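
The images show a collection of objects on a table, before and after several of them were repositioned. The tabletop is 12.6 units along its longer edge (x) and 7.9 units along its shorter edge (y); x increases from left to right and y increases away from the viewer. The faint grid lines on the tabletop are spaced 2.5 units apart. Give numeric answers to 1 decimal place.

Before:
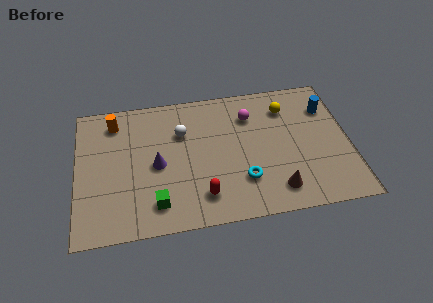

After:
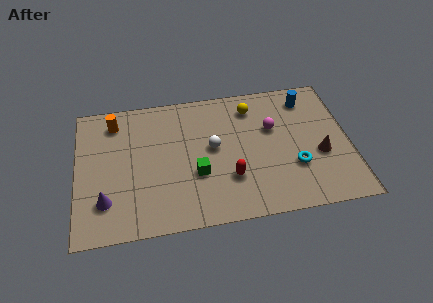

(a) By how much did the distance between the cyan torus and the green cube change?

+0.4

Before: roughly 4.1 units apart; after: 4.5. That's 0.4 units further apart.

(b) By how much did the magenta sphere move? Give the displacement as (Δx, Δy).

(1.0, -0.9)

The magenta sphere started near (8.1, 5.9) and ended near (9.1, 5.0).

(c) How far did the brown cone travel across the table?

2.7

The brown cone was near (9.1, 1.4) before and (11.2, 3.1) after, so it travelled √(2.1² + 1.7²) ≈ 2.7 units.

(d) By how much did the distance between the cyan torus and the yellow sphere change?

-0.3

Before: roughly 4.5 units apart; after: 4.2. That's 0.3 units closer together.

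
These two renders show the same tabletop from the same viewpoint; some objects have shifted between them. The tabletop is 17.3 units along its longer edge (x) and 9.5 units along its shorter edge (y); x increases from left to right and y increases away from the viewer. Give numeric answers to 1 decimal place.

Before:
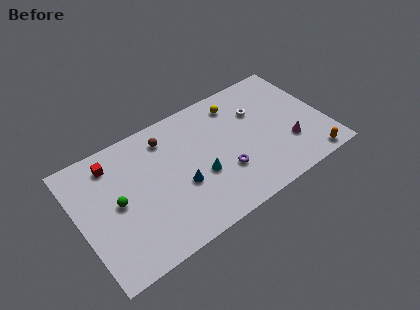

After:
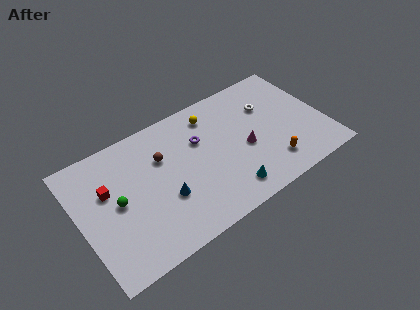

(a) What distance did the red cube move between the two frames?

1.9

The red cube was near (2.7, 7.8) before and (2.1, 6.0) after, so it travelled √(0.6² + 1.8²) ≈ 1.9 units.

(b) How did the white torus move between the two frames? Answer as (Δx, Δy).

(0.8, 0.0)

The white torus was at about (12.9, 6.5) and moved to about (13.7, 6.5).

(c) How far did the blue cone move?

1.2

The blue cone moved from about (6.9, 3.7) to (5.7, 3.4), a distance of √(1.2² + 0.3²) ≈ 1.2.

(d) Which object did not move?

the green sphere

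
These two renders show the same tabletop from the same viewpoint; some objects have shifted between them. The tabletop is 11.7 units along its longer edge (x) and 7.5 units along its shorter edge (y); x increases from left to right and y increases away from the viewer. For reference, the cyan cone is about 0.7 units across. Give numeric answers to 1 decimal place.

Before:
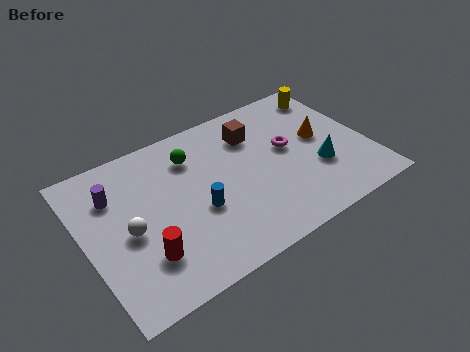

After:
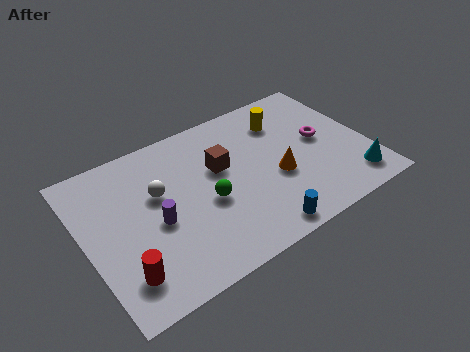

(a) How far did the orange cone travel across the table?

2.4

From (9.9, 4.1) to (7.8, 3.0), the orange cone covered √(2.1² + 1.1²) ≈ 2.4 units.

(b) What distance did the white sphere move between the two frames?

1.8

The white sphere was near (1.7, 3.4) before and (3.1, 4.6) after, so it travelled √(1.4² + 1.2²) ≈ 1.8 units.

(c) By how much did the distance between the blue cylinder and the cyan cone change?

-0.9

They were about 5.0 units apart before and 4.1 after — 0.9 units closer together.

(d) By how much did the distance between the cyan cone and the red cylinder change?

+2.1

Before: roughly 7.4 units apart; after: 9.5. That's 2.1 units further apart.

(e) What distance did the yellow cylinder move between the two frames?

2.3

From (10.8, 6.3) to (8.6, 5.7), the yellow cylinder covered √(2.2² + 0.6²) ≈ 2.3 units.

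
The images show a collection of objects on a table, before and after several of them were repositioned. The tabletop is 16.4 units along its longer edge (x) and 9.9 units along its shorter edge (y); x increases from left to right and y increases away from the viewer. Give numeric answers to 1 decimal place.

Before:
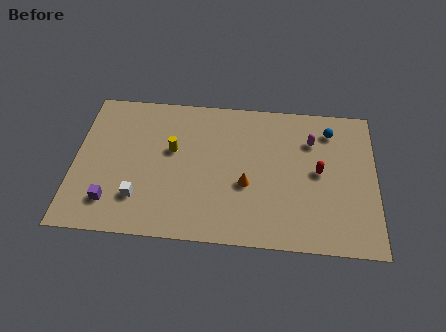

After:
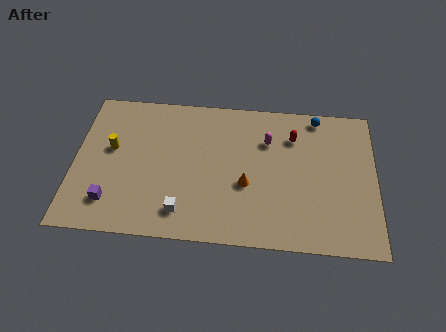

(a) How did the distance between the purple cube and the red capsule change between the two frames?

-0.5

The distance was about 11.6 in the first image and 11.1 in the second, so they moved 0.5 units closer together.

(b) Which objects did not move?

the orange cone and the purple cube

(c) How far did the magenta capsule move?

2.4

The magenta capsule moved from about (12.9, 7.2) to (10.5, 7.0), a distance of √(2.4² + 0.2²) ≈ 2.4.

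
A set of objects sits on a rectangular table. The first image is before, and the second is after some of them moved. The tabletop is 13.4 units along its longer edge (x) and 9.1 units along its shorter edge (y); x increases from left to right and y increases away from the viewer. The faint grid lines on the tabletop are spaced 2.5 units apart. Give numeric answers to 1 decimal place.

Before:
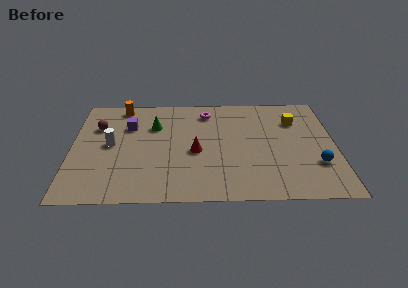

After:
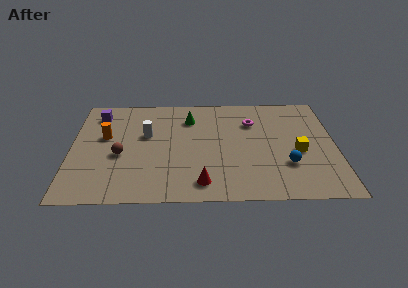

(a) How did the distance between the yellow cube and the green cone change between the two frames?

-0.9

The distance was about 7.2 in the first image and 6.3 in the second, so they moved 0.9 units closer together.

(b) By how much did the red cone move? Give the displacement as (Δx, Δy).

(0.3, -2.6)

From the two frames, the red cone sits at roughly (6.3, 4.0) before and (6.6, 1.4) after.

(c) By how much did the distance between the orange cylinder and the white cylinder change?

-1.3

They were about 3.4 units apart before and 2.1 after — 1.3 units closer together.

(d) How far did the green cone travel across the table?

1.9

From (4.2, 6.3) to (6.0, 6.9), the green cone covered √(1.8² + 0.6²) ≈ 1.9 units.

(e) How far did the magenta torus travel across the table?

2.5

From (6.9, 7.5) to (9.2, 6.5), the magenta torus covered √(2.3² + 1.0²) ≈ 2.5 units.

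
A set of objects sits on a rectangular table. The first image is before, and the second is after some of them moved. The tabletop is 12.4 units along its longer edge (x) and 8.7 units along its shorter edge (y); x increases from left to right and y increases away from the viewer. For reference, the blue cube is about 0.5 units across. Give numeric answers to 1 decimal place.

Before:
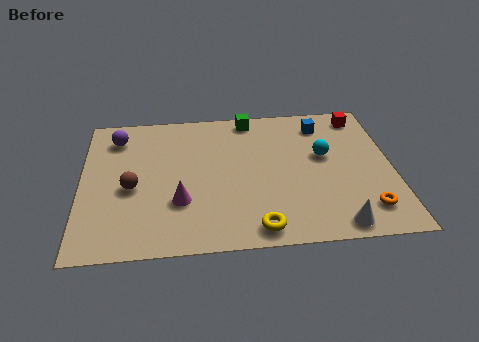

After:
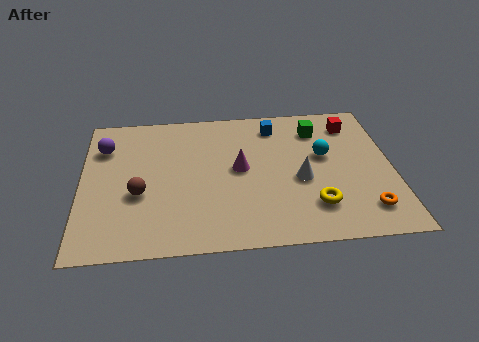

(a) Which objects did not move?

the cyan sphere and the orange torus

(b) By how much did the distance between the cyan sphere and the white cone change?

-2.5

Before: roughly 4.2 units apart; after: 1.7. That's 2.5 units closer together.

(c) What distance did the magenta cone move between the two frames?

3.0

From (3.9, 2.8) to (6.3, 4.6), the magenta cone covered √(2.4² + 1.8²) ≈ 3.0 units.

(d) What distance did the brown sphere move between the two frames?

0.5

The brown sphere moved from about (2.0, 3.8) to (2.3, 3.4), a distance of √(0.3² + 0.4²) ≈ 0.5.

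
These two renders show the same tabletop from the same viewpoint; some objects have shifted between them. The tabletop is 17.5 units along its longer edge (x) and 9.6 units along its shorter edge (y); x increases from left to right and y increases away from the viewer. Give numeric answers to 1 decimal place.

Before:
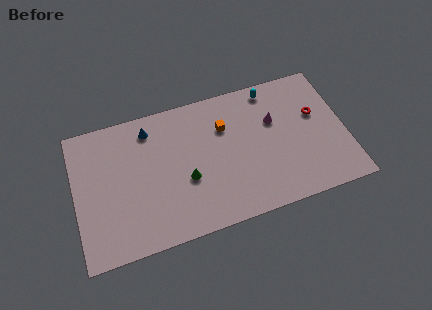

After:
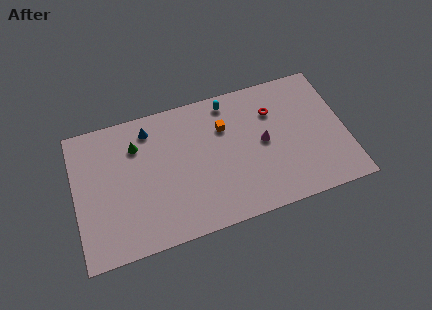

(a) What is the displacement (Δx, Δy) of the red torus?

(-2.7, 1.0)

The red torus started near (15.7, 5.9) and ended near (13.0, 6.9).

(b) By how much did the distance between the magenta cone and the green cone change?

+2.0

They were about 6.4 units apart before and 8.4 after — 2.0 units further apart.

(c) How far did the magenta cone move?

1.5

The magenta cone was near (13.0, 6.2) before and (12.2, 4.9) after, so it travelled √(0.8² + 1.3²) ≈ 1.5 units.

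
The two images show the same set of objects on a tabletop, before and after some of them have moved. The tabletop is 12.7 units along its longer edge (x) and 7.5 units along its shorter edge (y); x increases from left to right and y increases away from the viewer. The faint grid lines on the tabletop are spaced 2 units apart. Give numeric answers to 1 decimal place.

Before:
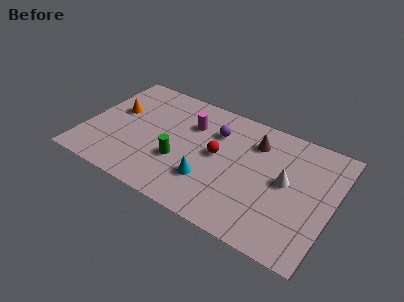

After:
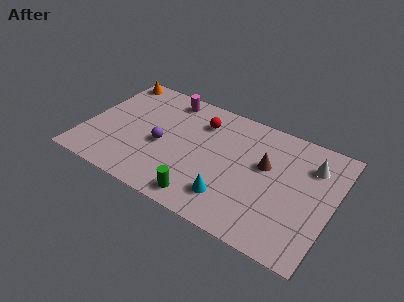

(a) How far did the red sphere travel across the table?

2.0

From (6.8, 4.0) to (5.7, 5.7), the red sphere covered √(1.1² + 1.7²) ≈ 2.0 units.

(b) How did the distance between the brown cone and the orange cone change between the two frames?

+1.5

They were about 7.2 units apart before and 8.7 after — 1.5 units further apart.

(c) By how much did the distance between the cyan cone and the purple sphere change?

+0.9

They were about 3.2 units apart before and 4.1 after — 0.9 units further apart.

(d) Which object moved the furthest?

the purple sphere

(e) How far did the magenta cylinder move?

1.8

From (5.2, 5.3) to (3.8, 6.5), the magenta cylinder covered √(1.4² + 1.2²) ≈ 1.8 units.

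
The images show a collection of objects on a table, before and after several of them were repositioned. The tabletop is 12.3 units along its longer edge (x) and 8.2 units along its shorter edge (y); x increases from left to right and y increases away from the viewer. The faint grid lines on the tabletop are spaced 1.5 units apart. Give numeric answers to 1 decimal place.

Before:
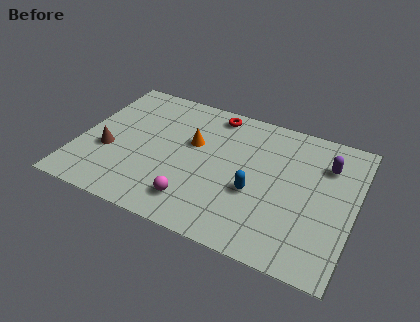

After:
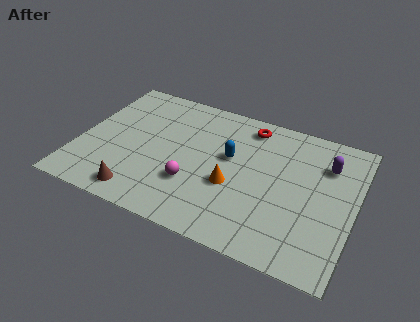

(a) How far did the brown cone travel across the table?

2.6

The brown cone moved from about (1.4, 3.1) to (3.1, 1.1), a distance of √(1.7² + 2.0²) ≈ 2.6.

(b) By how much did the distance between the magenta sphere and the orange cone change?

-1.6

The distance was about 3.4 in the first image and 1.8 in the second, so they moved 1.6 units closer together.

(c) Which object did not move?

the purple capsule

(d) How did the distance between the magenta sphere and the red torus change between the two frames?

-0.8

They were about 5.6 units apart before and 4.8 after — 0.8 units closer together.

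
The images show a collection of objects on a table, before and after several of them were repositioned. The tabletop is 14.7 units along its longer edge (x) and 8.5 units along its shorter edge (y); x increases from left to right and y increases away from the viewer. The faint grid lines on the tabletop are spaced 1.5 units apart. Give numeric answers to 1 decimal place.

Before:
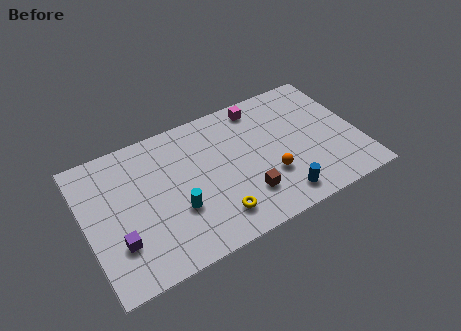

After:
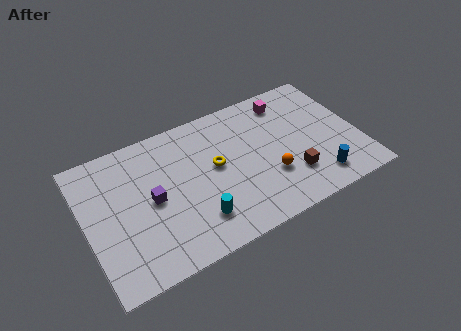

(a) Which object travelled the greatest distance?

the yellow torus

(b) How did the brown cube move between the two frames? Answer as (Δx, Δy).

(2.5, 0.1)

From the two frames, the brown cube sits at roughly (8.3, 2.2) before and (10.8, 2.3) after.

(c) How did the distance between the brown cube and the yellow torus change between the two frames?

+2.7

They were about 1.8 units apart before and 4.5 after — 2.7 units further apart.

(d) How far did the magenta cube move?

1.5

From (9.8, 7.4) to (11.3, 7.1), the magenta cube covered √(1.5² + 0.3²) ≈ 1.5 units.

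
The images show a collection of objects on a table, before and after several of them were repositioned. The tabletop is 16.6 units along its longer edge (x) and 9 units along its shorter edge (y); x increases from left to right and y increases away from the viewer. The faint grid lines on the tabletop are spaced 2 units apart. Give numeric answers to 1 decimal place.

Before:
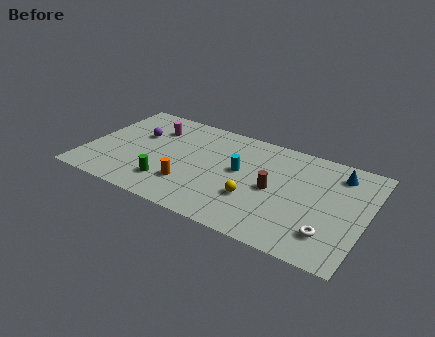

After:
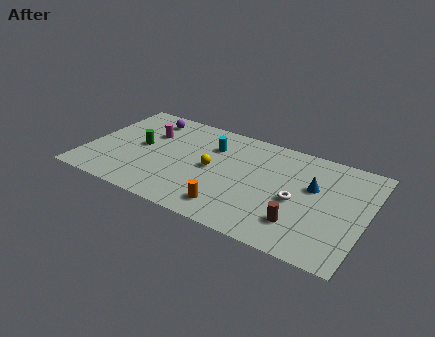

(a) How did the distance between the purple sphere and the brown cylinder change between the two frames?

+2.7

The distance was about 8.5 in the first image and 11.2 in the second, so they moved 2.7 units further apart.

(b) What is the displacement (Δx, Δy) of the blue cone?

(-1.3, -1.8)

The blue cone was at about (14.7, 7.3) and moved to about (13.4, 5.5).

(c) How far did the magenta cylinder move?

0.6

From (3.6, 6.7) to (3.4, 6.1), the magenta cylinder covered √(0.2² + 0.6²) ≈ 0.6 units.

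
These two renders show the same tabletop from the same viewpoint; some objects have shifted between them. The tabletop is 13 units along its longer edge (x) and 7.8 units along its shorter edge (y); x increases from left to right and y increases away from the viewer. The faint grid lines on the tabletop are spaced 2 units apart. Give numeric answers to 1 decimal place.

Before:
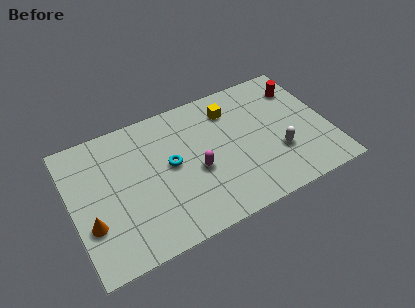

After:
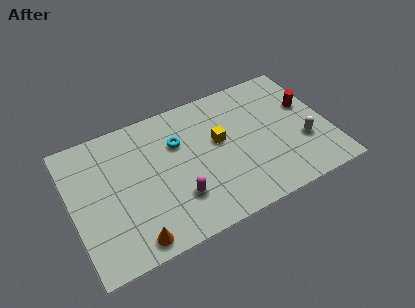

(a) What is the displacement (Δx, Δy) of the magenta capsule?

(-1.1, -1.1)

The magenta capsule started near (6.2, 3.3) and ended near (5.1, 2.2).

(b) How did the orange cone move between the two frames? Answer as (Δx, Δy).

(1.9, -1.7)

From the two frames, the orange cone sits at roughly (0.8, 2.6) before and (2.7, 0.9) after.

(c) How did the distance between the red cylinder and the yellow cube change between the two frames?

+1.0

They were about 3.6 units apart before and 4.6 after — 1.0 units further apart.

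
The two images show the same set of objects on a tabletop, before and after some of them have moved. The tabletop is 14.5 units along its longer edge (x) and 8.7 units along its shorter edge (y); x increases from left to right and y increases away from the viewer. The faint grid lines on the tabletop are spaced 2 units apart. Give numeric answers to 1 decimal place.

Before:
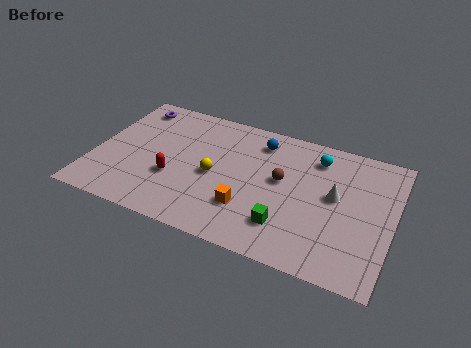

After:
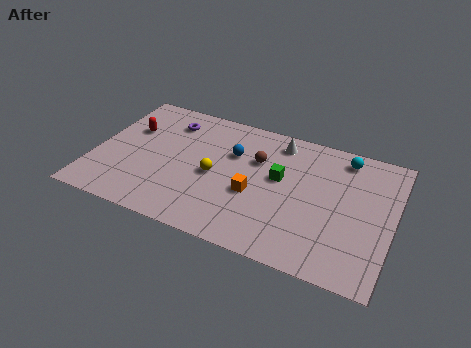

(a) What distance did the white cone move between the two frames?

4.0

The white cone moved from about (11.7, 4.8) to (8.7, 7.4), a distance of √(3.0² + 2.6²) ≈ 4.0.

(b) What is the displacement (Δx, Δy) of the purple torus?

(1.9, -0.5)

The purple torus started near (1.4, 7.4) and ended near (3.3, 6.9).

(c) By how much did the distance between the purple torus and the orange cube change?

-2.3

Before: roughly 8.0 units apart; after: 5.7. That's 2.3 units closer together.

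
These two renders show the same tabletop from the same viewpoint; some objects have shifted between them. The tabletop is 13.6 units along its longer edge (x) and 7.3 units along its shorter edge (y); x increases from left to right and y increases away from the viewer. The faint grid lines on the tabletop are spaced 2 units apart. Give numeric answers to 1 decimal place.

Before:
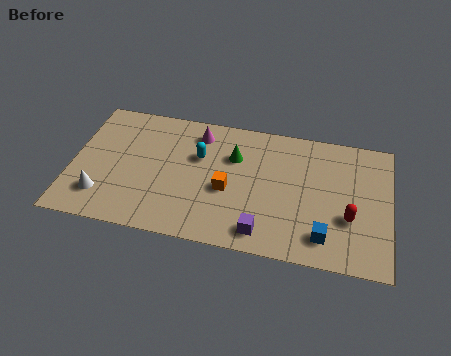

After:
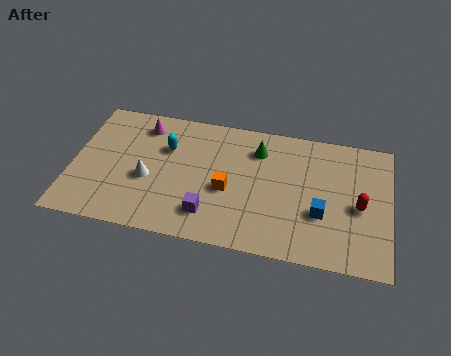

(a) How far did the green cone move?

1.2

The green cone moved from about (6.9, 5.0) to (7.9, 5.6), a distance of √(1.0² + 0.6²) ≈ 1.2.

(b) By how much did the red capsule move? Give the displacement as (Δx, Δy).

(0.4, 0.7)

The red capsule was at about (11.9, 2.6) and moved to about (12.3, 3.3).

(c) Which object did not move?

the orange cube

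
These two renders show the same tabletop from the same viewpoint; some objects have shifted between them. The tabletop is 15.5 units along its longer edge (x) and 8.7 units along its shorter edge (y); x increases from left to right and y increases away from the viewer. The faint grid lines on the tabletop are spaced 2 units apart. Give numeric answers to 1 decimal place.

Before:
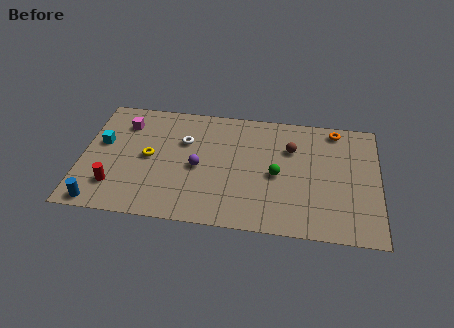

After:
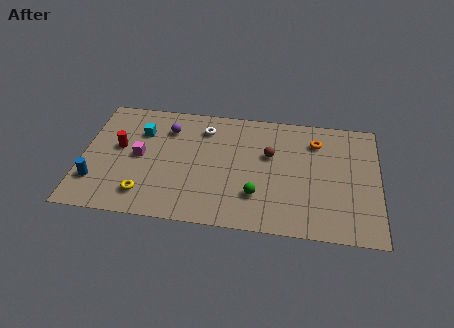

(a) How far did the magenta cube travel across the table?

2.5

From (2.1, 6.7) to (3.0, 4.4), the magenta cube covered √(0.9² + 2.3²) ≈ 2.5 units.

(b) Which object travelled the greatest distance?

the purple sphere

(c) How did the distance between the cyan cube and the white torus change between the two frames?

-1.0

Before: roughly 4.4 units apart; after: 3.4. That's 1.0 units closer together.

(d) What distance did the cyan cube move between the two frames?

2.3

The cyan cube was near (1.0, 5.1) before and (3.0, 6.2) after, so it travelled √(2.0² + 1.1²) ≈ 2.3 units.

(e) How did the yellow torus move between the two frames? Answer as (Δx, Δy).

(-0.1, -2.7)

The yellow torus was at about (3.5, 4.4) and moved to about (3.4, 1.7).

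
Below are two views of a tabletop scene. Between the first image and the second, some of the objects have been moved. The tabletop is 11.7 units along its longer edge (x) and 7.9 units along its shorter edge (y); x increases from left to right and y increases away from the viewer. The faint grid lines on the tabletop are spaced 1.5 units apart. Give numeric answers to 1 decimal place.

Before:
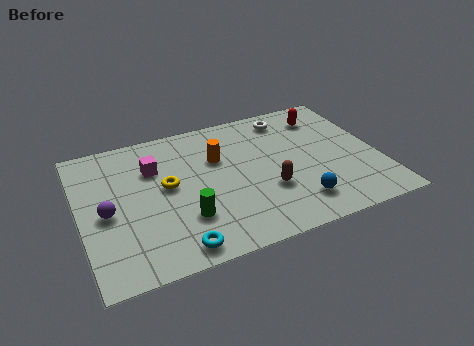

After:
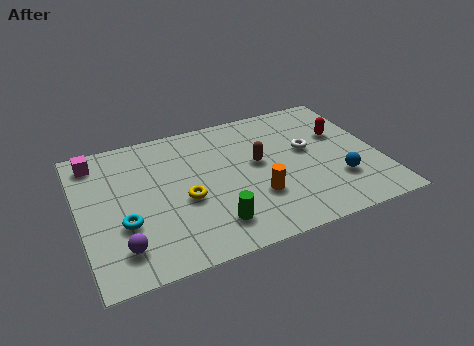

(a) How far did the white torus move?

2.3

The white torus moved from about (8.5, 6.7) to (9.0, 4.5), a distance of √(0.5² + 2.2²) ≈ 2.3.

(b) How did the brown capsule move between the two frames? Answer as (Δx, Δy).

(-0.2, 1.7)

From the two frames, the brown capsule sits at roughly (7.2, 2.7) before and (7.0, 4.4) after.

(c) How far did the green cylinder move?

1.2

The green cylinder was near (3.9, 2.3) before and (4.9, 1.6) after, so it travelled √(1.0² + 0.7²) ≈ 1.2 units.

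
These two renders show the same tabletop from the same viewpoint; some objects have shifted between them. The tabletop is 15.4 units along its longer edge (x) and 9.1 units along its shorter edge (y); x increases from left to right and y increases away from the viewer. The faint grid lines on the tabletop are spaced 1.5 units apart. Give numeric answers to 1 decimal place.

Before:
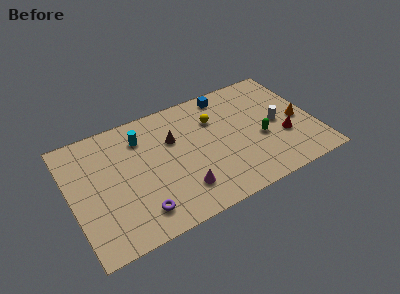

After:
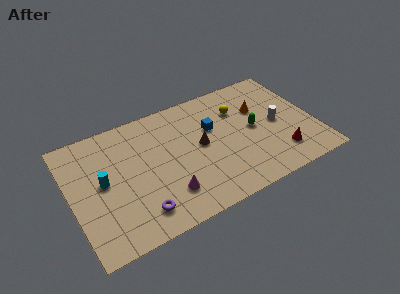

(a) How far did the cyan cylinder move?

3.5

The cyan cylinder was near (4.7, 7.0) before and (2.0, 4.8) after, so it travelled √(2.7² + 2.2²) ≈ 3.5 units.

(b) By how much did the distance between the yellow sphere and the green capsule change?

-1.7

Before: roughly 3.7 units apart; after: 2.0. That's 1.7 units closer together.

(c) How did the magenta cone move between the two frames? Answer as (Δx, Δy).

(-0.9, 0.1)

From the two frames, the magenta cone sits at roughly (6.6, 2.1) before and (5.7, 2.2) after.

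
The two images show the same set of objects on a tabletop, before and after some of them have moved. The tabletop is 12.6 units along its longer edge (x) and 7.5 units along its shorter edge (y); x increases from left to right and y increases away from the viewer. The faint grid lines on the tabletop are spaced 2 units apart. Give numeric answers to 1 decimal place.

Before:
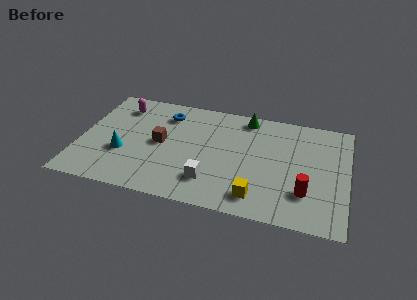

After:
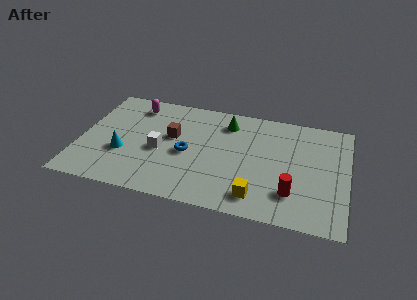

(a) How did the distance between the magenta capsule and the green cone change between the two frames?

-1.6

Before: roughly 6.0 units apart; after: 4.4. That's 1.6 units closer together.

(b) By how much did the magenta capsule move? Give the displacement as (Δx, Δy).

(0.7, 0.2)

From the two frames, the magenta capsule sits at roughly (1.7, 6.0) before and (2.4, 6.2) after.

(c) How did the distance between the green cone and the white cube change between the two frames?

-1.0

They were about 5.0 units apart before and 4.0 after — 1.0 units closer together.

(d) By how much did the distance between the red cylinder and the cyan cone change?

-0.6

Before: roughly 8.6 units apart; after: 8.0. That's 0.6 units closer together.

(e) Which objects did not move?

the cyan cone and the yellow cube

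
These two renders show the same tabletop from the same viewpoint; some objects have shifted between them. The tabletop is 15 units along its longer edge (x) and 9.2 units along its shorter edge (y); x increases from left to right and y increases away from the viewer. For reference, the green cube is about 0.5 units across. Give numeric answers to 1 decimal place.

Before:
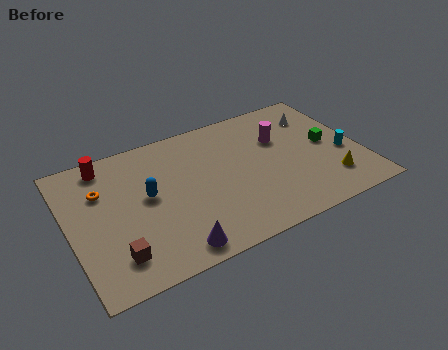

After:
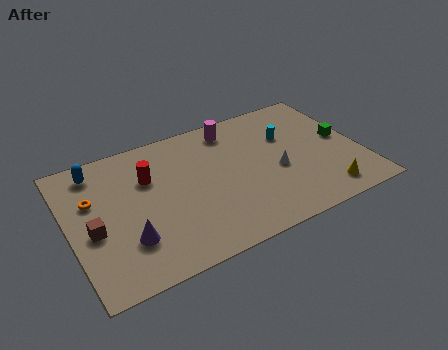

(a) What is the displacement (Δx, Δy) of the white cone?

(-2.6, -3.1)

From the two frames, the white cone sits at roughly (13.2, 7.0) before and (10.6, 3.9) after.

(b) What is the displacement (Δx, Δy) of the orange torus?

(-0.5, -0.4)

The orange torus started near (1.8, 6.3) and ended near (1.3, 5.9).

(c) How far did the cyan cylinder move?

3.5

The cyan cylinder moved from about (14.1, 3.7) to (11.5, 6.1), a distance of √(2.6² + 2.4²) ≈ 3.5.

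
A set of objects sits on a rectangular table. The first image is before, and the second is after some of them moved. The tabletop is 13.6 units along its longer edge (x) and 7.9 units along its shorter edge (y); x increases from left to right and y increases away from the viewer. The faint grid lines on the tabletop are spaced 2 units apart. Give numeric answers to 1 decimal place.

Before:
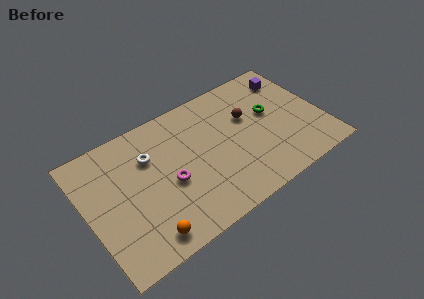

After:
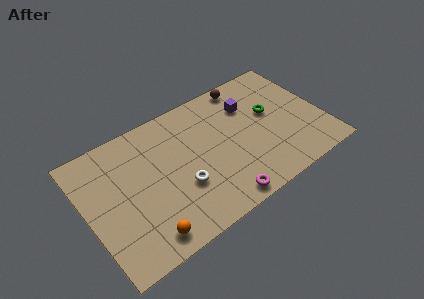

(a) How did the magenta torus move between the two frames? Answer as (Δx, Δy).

(2.5, -2.6)

The magenta torus started near (4.6, 3.4) and ended near (7.1, 0.8).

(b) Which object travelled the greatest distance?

the magenta torus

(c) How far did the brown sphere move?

2.1

The brown sphere moved from about (9.5, 5.0) to (9.8, 7.1), a distance of √(0.3² + 2.1²) ≈ 2.1.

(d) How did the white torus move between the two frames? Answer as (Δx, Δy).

(1.4, -2.7)

The white torus was at about (3.8, 5.5) and moved to about (5.2, 2.8).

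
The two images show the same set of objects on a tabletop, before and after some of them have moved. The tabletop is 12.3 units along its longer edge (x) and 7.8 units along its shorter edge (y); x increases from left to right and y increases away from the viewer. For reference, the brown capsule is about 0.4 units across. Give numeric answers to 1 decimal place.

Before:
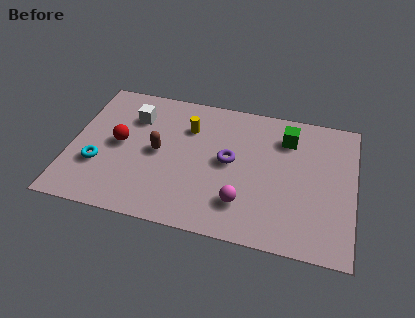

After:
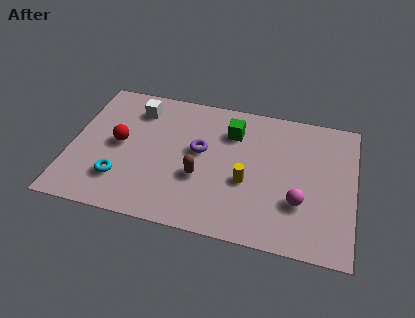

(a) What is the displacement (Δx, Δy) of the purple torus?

(-1.3, 0.3)

The purple torus started near (6.9, 4.1) and ended near (5.6, 4.4).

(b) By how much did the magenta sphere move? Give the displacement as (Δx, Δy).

(2.4, 0.6)

The magenta sphere was at about (7.6, 1.9) and moved to about (10.0, 2.5).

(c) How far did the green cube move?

2.4

From (9.3, 6.0) to (6.9, 5.8), the green cube covered √(2.4² + 0.2²) ≈ 2.4 units.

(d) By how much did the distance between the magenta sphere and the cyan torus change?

+1.4

The distance was about 6.3 in the first image and 7.7 in the second, so they moved 1.4 units further apart.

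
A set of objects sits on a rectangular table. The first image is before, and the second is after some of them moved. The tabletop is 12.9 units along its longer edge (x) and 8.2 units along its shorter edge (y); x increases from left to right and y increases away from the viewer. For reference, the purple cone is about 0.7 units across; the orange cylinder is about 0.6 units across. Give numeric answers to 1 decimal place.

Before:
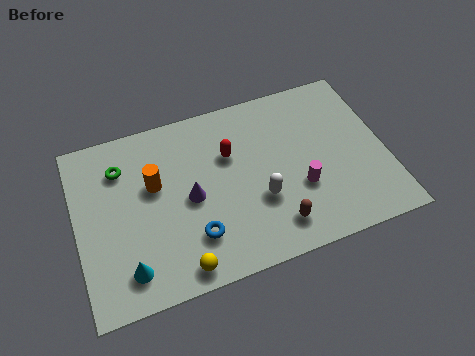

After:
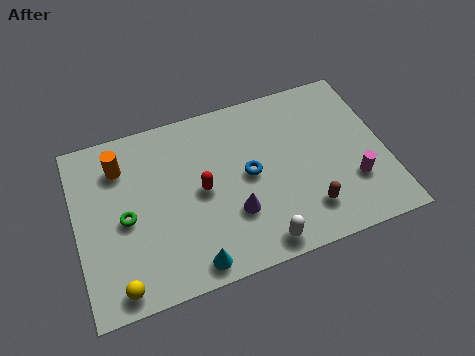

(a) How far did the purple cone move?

2.1

From (4.7, 3.9) to (6.4, 2.6), the purple cone covered √(1.7² + 1.3²) ≈ 2.1 units.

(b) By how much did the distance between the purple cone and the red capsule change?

-0.4

The distance was about 2.3 in the first image and 1.9 in the second, so they moved 0.4 units closer together.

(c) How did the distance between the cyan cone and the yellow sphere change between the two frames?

+0.8

The distance was about 2.2 in the first image and 3.0 in the second, so they moved 0.8 units further apart.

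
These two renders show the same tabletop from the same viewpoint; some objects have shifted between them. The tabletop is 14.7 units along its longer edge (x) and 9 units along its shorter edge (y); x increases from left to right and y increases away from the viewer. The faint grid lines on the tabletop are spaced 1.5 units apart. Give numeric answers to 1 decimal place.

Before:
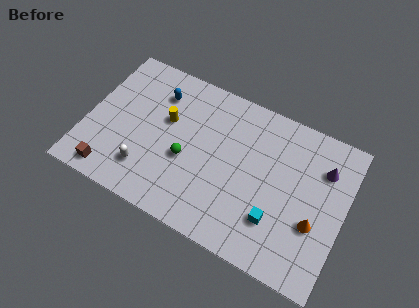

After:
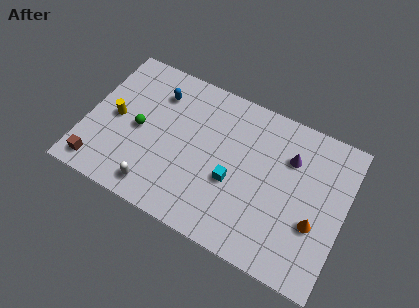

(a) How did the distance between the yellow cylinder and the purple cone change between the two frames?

+1.0

Before: roughly 9.0 units apart; after: 10.0. That's 1.0 units further apart.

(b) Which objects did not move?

the blue capsule and the orange cone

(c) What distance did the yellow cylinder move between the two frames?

3.0

The yellow cylinder was near (4.4, 5.5) before and (1.6, 4.4) after, so it travelled √(2.8² + 1.1²) ≈ 3.0 units.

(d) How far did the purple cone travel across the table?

1.9

The purple cone was near (13.3, 6.6) before and (11.4, 6.4) after, so it travelled √(1.9² + 0.2²) ≈ 1.9 units.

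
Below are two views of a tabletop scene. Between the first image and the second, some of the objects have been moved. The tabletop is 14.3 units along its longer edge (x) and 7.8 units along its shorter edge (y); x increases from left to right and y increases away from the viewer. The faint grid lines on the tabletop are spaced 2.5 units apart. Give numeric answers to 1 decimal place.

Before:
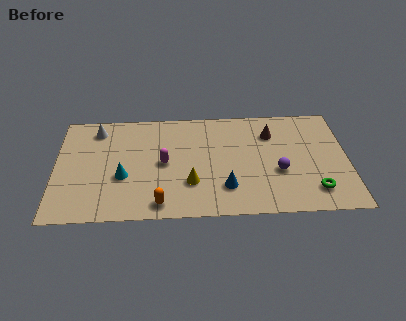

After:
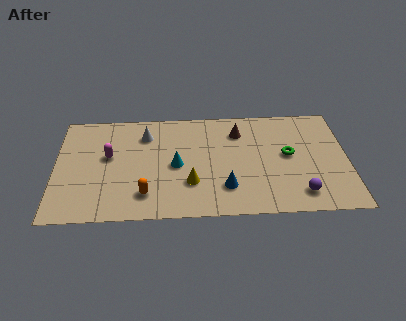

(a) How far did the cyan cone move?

2.7

From (3.3, 3.0) to (5.9, 3.7), the cyan cone covered √(2.6² + 0.7²) ≈ 2.7 units.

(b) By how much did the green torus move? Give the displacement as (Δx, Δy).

(-1.2, 2.6)

The green torus was at about (12.6, 1.6) and moved to about (11.4, 4.2).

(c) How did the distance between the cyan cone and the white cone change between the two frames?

-1.0

The distance was about 3.7 in the first image and 2.7 in the second, so they moved 1.0 units closer together.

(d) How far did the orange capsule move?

1.0

The orange capsule moved from about (5.1, 1.0) to (4.4, 1.7), a distance of √(0.7² + 0.7²) ≈ 1.0.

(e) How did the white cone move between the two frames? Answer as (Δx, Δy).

(2.4, -0.5)

The white cone started near (2.0, 6.5) and ended near (4.4, 6.0).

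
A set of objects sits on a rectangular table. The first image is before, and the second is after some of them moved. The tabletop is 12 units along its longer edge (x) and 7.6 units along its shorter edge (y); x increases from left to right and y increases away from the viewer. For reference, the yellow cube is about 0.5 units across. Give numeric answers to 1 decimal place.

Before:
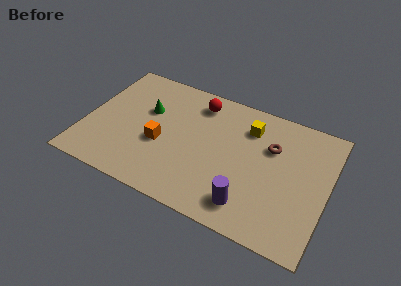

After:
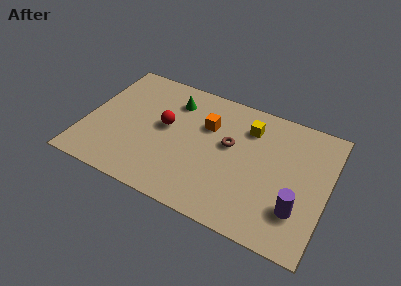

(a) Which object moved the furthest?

the orange cube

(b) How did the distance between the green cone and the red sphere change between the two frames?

-1.1

They were about 2.8 units apart before and 1.7 after — 1.1 units closer together.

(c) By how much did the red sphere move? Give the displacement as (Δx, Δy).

(-1.4, -2.1)

The red sphere was at about (5.3, 6.3) and moved to about (3.9, 4.2).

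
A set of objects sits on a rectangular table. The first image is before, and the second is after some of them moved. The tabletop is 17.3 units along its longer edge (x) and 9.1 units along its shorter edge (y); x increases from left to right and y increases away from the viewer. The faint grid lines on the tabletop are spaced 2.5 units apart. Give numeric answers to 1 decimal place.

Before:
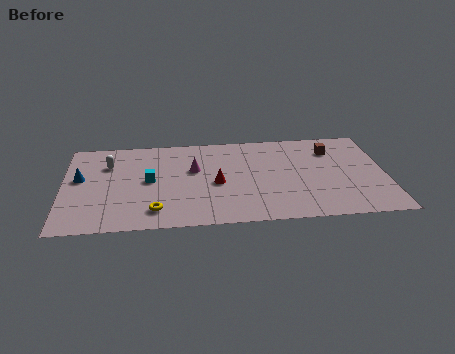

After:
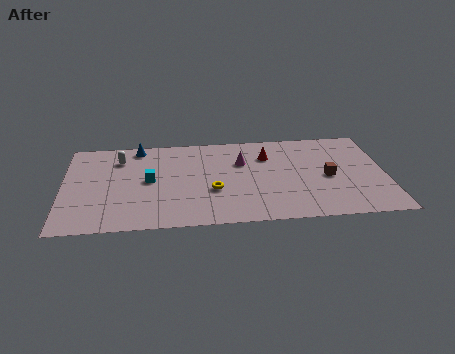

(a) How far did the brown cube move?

2.7

The brown cube was near (14.5, 6.9) before and (14.2, 4.2) after, so it travelled √(0.3² + 2.7²) ≈ 2.7 units.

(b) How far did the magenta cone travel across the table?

2.6

The magenta cone was near (7.0, 5.6) before and (9.6, 6.1) after, so it travelled √(2.6² + 0.5²) ≈ 2.6 units.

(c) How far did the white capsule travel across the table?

0.8

From (2.4, 6.5) to (3.0, 7.0), the white capsule covered √(0.6² + 0.5²) ≈ 0.8 units.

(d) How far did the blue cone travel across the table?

4.2

From (0.9, 5.2) to (4.0, 8.1), the blue cone covered √(3.1² + 2.9²) ≈ 4.2 units.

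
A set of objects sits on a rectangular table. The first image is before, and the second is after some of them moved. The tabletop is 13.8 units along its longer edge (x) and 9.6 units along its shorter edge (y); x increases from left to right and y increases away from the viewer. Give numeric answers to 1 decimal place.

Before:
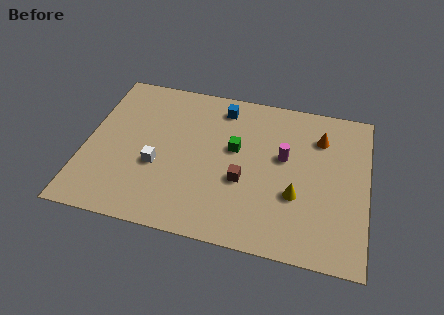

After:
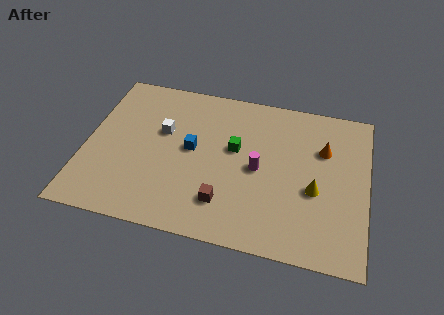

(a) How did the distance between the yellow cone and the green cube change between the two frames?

+0.5

Before: roughly 3.8 units apart; after: 4.3. That's 0.5 units further apart.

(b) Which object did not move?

the green cube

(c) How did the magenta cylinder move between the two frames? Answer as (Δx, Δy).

(-1.2, -1.0)

The magenta cylinder started near (9.7, 5.6) and ended near (8.5, 4.6).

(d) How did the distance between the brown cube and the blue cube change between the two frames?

-1.2

The distance was about 4.6 in the first image and 3.4 in the second, so they moved 1.2 units closer together.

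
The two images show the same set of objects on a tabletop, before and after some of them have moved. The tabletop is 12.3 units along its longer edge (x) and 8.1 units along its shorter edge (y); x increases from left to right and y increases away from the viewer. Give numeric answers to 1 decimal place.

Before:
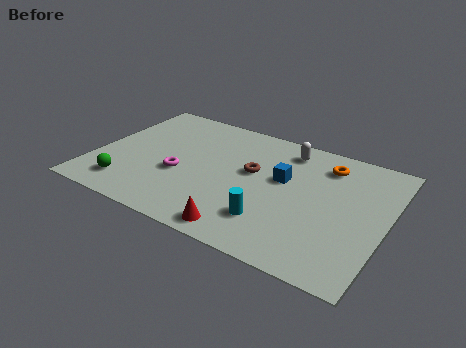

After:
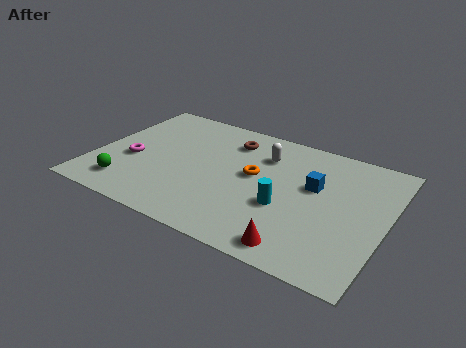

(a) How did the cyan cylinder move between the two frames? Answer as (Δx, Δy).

(0.4, 1.1)

The cyan cylinder started near (7.8, 2.0) and ended near (8.2, 3.1).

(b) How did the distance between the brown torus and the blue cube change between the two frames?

+2.8

The distance was about 1.3 in the first image and 4.1 in the second, so they moved 2.8 units further apart.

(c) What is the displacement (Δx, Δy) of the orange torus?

(-2.8, -2.0)

The orange torus started near (9.5, 6.5) and ended near (6.7, 4.5).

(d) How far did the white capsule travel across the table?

1.2

The white capsule was near (7.8, 6.8) before and (6.9, 6.0) after, so it travelled √(0.9² + 0.8²) ≈ 1.2 units.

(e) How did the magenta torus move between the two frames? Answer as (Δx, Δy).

(-2.1, 0.1)

The magenta torus was at about (3.7, 3.2) and moved to about (1.6, 3.3).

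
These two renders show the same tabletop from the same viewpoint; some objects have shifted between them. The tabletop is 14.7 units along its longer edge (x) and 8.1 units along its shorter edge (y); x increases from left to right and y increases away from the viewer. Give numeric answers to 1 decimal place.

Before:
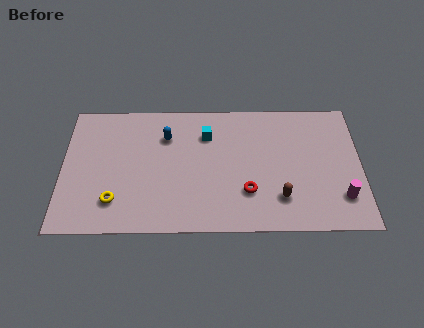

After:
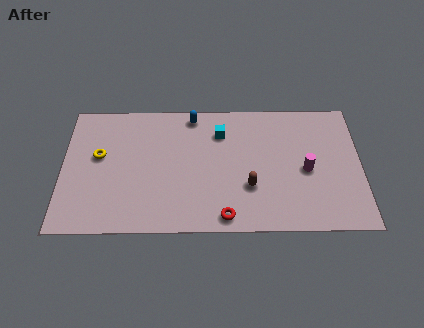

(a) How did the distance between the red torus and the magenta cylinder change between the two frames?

+0.3

The distance was about 4.6 in the first image and 4.9 in the second, so they moved 0.3 units further apart.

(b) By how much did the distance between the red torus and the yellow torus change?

+0.8

The distance was about 6.5 in the first image and 7.3 in the second, so they moved 0.8 units further apart.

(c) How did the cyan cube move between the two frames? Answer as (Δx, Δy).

(0.7, 0.1)

The cyan cube was at about (7.1, 6.0) and moved to about (7.8, 6.1).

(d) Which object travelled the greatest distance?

the yellow torus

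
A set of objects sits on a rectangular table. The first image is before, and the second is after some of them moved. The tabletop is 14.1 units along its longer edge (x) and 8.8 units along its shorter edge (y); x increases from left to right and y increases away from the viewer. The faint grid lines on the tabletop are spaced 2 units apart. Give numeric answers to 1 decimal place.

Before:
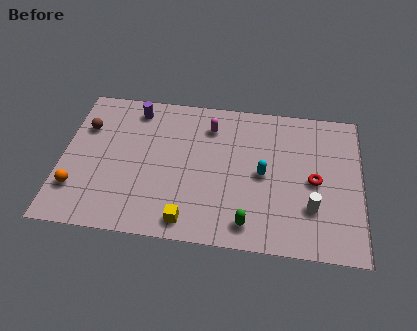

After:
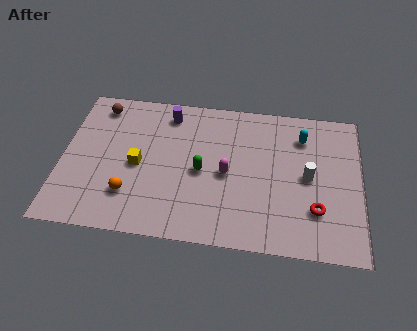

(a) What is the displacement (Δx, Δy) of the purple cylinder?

(1.6, -0.1)

From the two frames, the purple cylinder sits at roughly (3.3, 7.5) before and (4.9, 7.4) after.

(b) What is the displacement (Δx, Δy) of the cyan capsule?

(1.8, 2.5)

The cyan capsule was at about (9.5, 4.3) and moved to about (11.3, 6.8).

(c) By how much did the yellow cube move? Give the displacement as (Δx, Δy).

(-2.5, 3.0)

The yellow cube started near (6.1, 1.1) and ended near (3.6, 4.1).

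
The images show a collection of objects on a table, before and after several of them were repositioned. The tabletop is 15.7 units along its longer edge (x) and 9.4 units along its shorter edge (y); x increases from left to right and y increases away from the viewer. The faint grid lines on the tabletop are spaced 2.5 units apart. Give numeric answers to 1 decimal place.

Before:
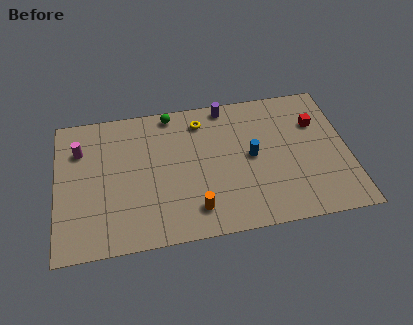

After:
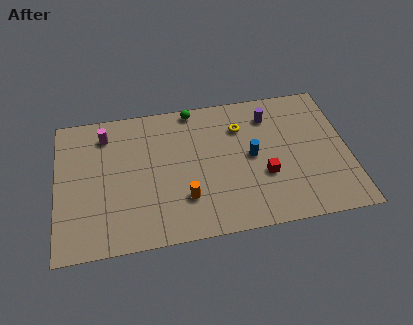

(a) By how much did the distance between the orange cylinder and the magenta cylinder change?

-1.3

Before: roughly 7.8 units apart; after: 6.5. That's 1.3 units closer together.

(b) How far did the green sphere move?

1.2

The green sphere moved from about (6.3, 8.5) to (7.5, 8.6), a distance of √(1.2² + 0.1²) ≈ 1.2.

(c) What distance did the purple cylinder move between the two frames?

2.5

From (9.3, 8.5) to (11.6, 7.4), the purple cylinder covered √(2.3² + 1.1²) ≈ 2.5 units.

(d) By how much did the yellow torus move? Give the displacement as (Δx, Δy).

(2.1, -0.8)

From the two frames, the yellow torus sits at roughly (7.9, 7.7) before and (10.0, 6.9) after.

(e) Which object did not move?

the blue cylinder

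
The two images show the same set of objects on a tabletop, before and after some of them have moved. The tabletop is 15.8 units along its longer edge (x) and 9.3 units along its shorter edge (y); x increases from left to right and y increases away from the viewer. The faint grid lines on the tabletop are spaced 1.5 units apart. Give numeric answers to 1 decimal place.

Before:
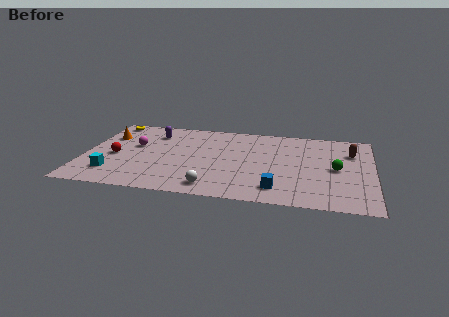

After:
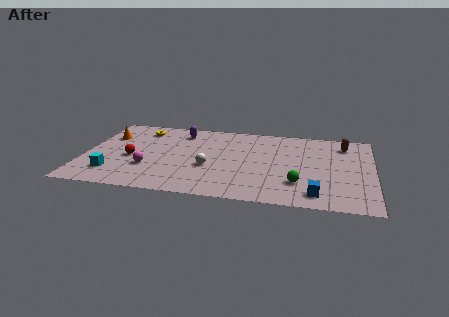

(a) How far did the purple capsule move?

1.6

The purple capsule moved from about (3.6, 7.2) to (5.1, 7.6), a distance of √(1.5² + 0.4²) ≈ 1.6.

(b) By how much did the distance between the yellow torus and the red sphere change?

-0.6

They were about 4.2 units apart before and 3.6 after — 0.6 units closer together.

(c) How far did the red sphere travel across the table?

0.9

The red sphere moved from about (1.7, 4.1) to (2.6, 4.0), a distance of √(0.9² + 0.1²) ≈ 0.9.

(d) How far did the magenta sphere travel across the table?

2.7

The magenta sphere was near (2.7, 5.5) before and (3.6, 3.0) after, so it travelled √(0.9² + 2.5²) ≈ 2.7 units.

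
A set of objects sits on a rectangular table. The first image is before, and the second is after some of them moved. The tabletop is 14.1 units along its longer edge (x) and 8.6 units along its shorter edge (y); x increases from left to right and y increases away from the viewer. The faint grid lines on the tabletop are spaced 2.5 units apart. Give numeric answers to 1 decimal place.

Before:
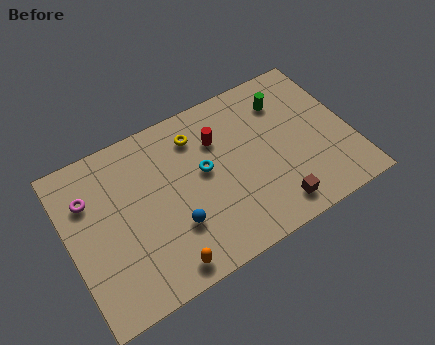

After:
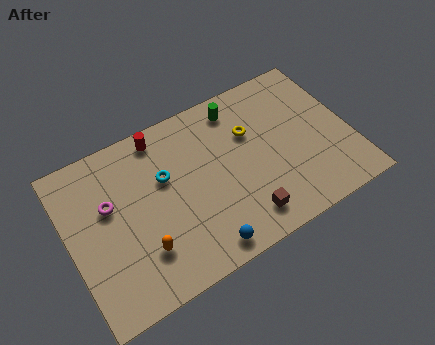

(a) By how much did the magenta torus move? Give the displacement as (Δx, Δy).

(0.9, -0.8)

From the two frames, the magenta torus sits at roughly (1.2, 6.1) before and (2.1, 5.3) after.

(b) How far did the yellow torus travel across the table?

2.8

The yellow torus moved from about (6.7, 6.8) to (9.3, 5.7), a distance of √(2.6² + 1.1²) ≈ 2.8.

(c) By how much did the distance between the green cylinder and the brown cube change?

+0.3

Before: roughly 5.5 units apart; after: 5.8. That's 0.3 units further apart.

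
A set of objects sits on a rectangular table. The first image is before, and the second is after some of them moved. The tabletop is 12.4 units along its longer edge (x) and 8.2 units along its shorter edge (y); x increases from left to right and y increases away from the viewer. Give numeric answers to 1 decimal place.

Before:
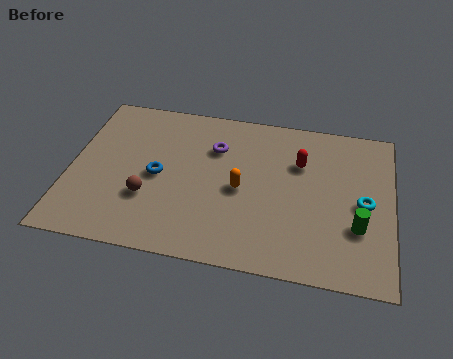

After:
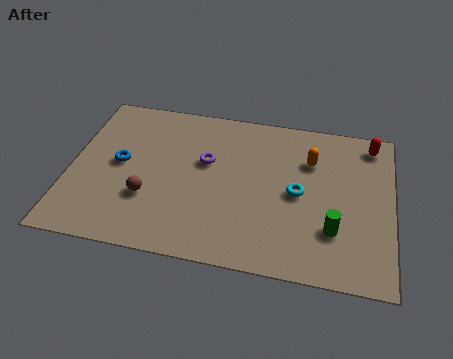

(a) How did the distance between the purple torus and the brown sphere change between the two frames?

-0.8

Before: roughly 3.9 units apart; after: 3.1. That's 0.8 units closer together.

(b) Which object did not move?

the brown sphere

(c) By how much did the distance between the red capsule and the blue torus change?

+4.3

The distance was about 5.7 in the first image and 10.0 in the second, so they moved 4.3 units further apart.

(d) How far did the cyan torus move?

2.5

The cyan torus moved from about (11.3, 3.9) to (8.8, 4.0), a distance of √(2.5² + 0.1²) ≈ 2.5.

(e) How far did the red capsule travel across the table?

3.1

From (8.8, 5.6) to (11.5, 7.1), the red capsule covered √(2.7² + 1.5²) ≈ 3.1 units.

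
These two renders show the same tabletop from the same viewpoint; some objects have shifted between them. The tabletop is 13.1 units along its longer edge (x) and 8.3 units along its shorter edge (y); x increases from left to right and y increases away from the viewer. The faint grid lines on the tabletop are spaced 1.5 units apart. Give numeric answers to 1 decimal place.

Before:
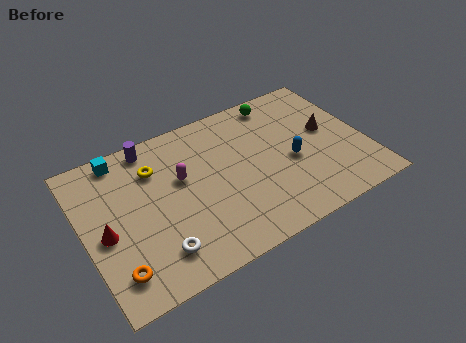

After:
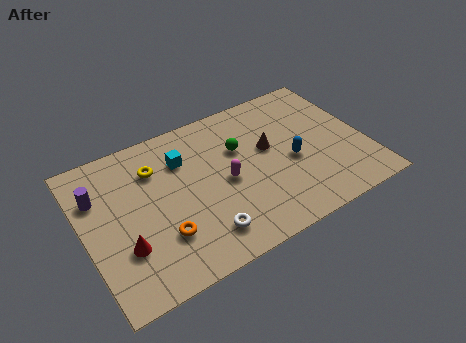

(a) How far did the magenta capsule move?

2.2

The magenta capsule moved from about (4.6, 5.0) to (6.5, 3.9), a distance of √(1.9² + 1.1²) ≈ 2.2.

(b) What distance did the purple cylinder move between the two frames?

3.1

The purple cylinder moved from about (3.5, 7.4) to (0.8, 5.8), a distance of √(2.7² + 1.6²) ≈ 3.1.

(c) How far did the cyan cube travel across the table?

3.0

From (2.1, 7.4) to (4.8, 6.0), the cyan cube covered √(2.7² + 1.4²) ≈ 3.0 units.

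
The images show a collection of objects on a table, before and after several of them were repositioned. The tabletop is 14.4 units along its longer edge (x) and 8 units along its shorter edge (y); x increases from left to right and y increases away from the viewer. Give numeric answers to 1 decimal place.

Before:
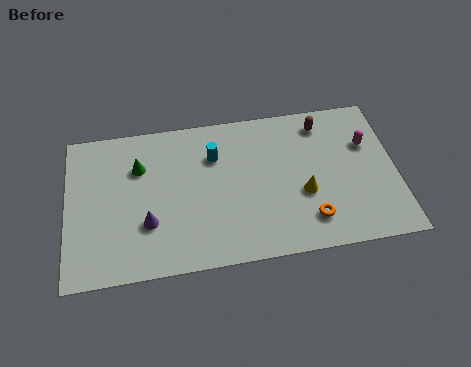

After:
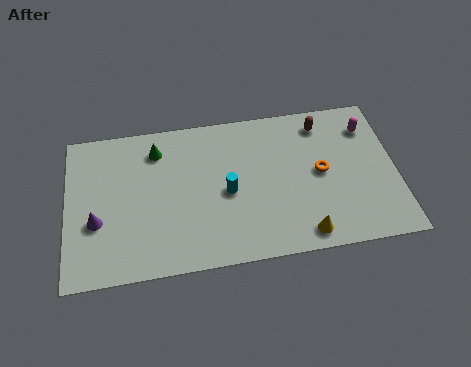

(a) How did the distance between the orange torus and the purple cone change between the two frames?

+2.8

Before: roughly 7.1 units apart; after: 9.9. That's 2.8 units further apart.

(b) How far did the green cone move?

1.1

The green cone moved from about (3.2, 5.6) to (4.0, 6.4), a distance of √(0.8² + 0.8²) ≈ 1.1.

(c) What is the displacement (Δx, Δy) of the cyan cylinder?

(0.5, -2.0)

The cyan cylinder started near (6.5, 5.7) and ended near (7.0, 3.7).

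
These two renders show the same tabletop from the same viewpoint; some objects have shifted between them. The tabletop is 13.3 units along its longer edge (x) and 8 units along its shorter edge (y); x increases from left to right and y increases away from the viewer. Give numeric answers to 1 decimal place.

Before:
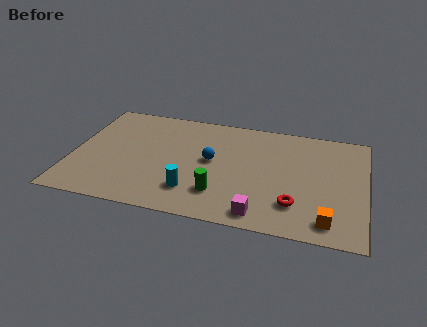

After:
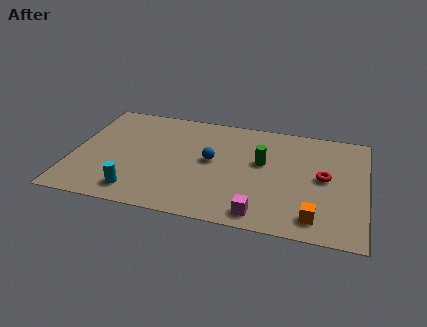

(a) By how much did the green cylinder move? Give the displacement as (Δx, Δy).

(1.8, 2.7)

From the two frames, the green cylinder sits at roughly (6.8, 2.0) before and (8.6, 4.7) after.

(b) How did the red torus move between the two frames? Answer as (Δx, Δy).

(1.2, 2.2)

The red torus started near (10.2, 2.0) and ended near (11.4, 4.2).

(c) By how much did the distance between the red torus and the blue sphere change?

+0.6

They were about 4.5 units apart before and 5.1 after — 0.6 units further apart.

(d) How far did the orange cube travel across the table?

0.6

From (11.7, 1.2) to (11.1, 1.3), the orange cube covered √(0.6² + 0.1²) ≈ 0.6 units.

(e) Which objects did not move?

the magenta cube and the blue sphere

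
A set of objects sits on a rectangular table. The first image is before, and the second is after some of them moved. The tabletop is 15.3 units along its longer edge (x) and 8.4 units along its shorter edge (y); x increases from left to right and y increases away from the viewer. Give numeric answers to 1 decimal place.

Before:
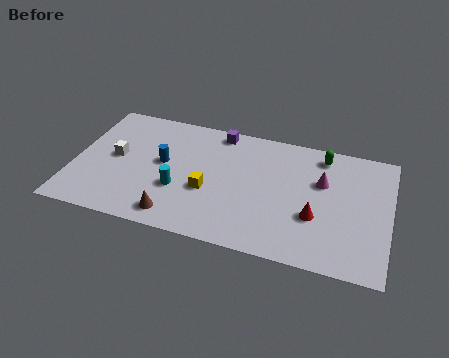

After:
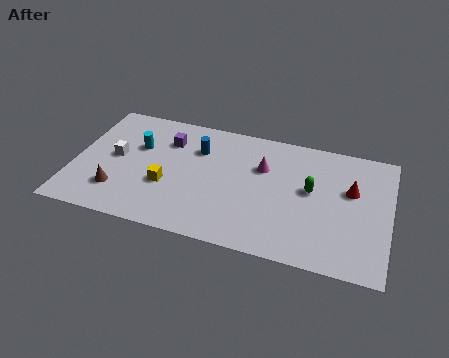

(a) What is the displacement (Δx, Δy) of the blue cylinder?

(1.6, 1.4)

The blue cylinder was at about (4.3, 4.6) and moved to about (5.9, 6.0).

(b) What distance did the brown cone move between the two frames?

3.0

From (5.2, 1.2) to (2.3, 2.1), the brown cone covered √(2.9² + 0.9²) ≈ 3.0 units.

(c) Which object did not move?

the white cube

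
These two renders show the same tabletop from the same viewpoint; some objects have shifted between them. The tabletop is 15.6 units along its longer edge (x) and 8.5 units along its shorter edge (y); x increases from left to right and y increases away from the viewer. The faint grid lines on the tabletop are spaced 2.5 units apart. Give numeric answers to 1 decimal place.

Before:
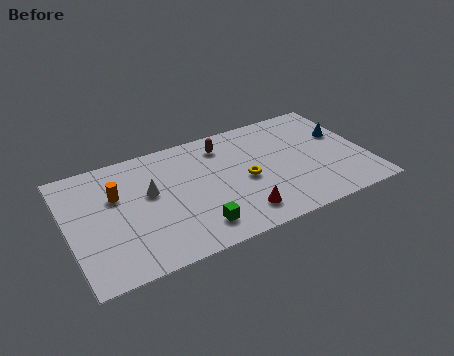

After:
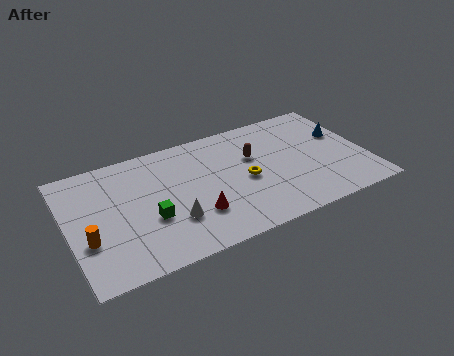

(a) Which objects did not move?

the yellow torus and the blue cone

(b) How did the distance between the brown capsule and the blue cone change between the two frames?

-1.6

They were about 6.4 units apart before and 4.8 after — 1.6 units closer together.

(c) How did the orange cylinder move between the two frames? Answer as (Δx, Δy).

(-1.7, -2.5)

From the two frames, the orange cylinder sits at roughly (2.6, 5.5) before and (0.9, 3.0) after.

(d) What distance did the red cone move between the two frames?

2.4

From (8.6, 1.6) to (6.4, 2.5), the red cone covered √(2.2² + 0.9²) ≈ 2.4 units.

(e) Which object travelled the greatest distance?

the orange cylinder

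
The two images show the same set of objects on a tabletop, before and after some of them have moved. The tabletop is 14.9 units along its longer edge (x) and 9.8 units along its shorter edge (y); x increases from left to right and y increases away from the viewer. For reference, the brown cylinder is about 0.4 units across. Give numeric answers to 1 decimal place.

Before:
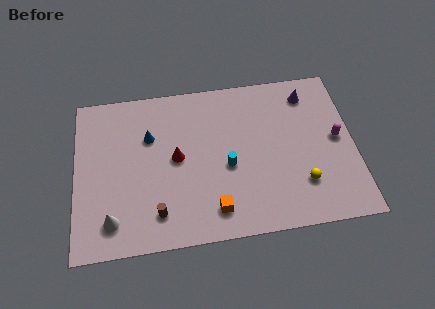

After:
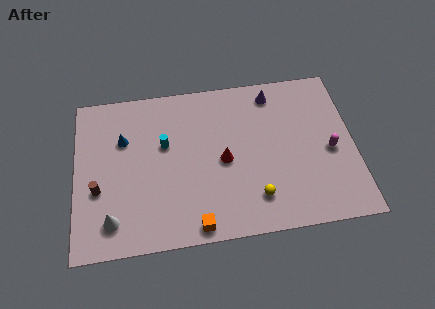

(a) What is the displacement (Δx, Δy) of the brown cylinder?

(-3.1, 1.8)

From the two frames, the brown cylinder sits at roughly (4.3, 1.9) before and (1.2, 3.7) after.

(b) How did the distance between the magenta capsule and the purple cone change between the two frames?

+1.6

They were about 3.3 units apart before and 4.9 after — 1.6 units further apart.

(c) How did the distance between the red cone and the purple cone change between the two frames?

-3.1

They were about 7.8 units apart before and 4.7 after — 3.1 units closer together.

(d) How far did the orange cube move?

1.3

From (7.3, 1.7) to (6.3, 0.9), the orange cube covered √(1.0² + 0.8²) ≈ 1.3 units.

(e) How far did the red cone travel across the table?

2.5

The red cone was near (5.4, 5.1) before and (7.9, 4.6) after, so it travelled √(2.5² + 0.5²) ≈ 2.5 units.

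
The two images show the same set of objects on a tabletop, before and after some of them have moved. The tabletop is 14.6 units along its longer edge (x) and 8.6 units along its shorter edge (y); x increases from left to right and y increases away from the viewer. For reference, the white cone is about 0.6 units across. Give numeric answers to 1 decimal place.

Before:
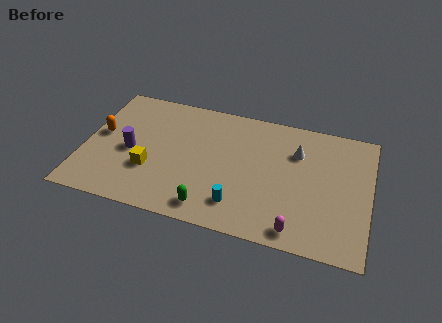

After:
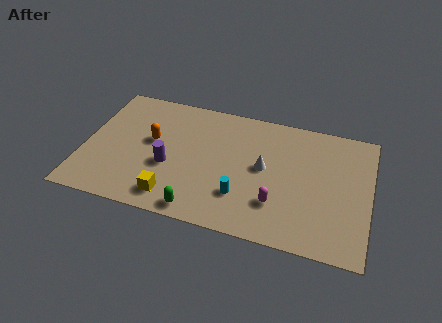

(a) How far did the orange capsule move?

2.6

From (0.8, 4.7) to (3.4, 4.9), the orange capsule covered √(2.6² + 0.2²) ≈ 2.6 units.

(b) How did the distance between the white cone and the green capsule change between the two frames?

-1.6

They were about 6.4 units apart before and 4.8 after — 1.6 units closer together.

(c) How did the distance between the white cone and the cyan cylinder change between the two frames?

-2.7

They were about 5.1 units apart before and 2.4 after — 2.7 units closer together.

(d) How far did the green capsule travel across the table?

0.6

The green capsule moved from about (6.7, 1.2) to (6.2, 0.9), a distance of √(0.5² + 0.3²) ≈ 0.6.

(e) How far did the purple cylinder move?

2.1

The purple cylinder was near (2.4, 3.9) before and (4.4, 3.4) after, so it travelled √(2.0² + 0.5²) ≈ 2.1 units.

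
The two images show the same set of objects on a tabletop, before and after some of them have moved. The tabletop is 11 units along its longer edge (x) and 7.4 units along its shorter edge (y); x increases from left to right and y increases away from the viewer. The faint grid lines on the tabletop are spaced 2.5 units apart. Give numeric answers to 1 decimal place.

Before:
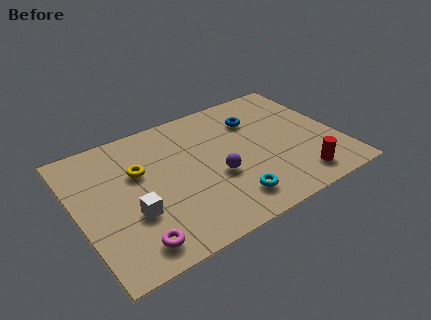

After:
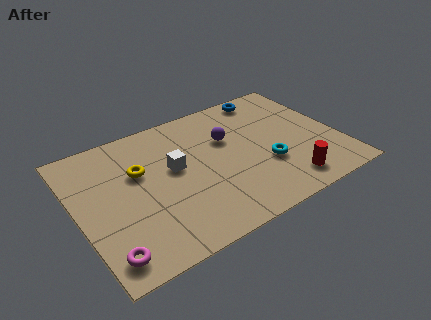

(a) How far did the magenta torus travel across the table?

1.1

The magenta torus was near (1.9, 1.1) before and (0.8, 1.1) after, so it travelled √(1.1² + 0.0²) ≈ 1.1 units.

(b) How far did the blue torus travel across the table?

1.4

From (7.8, 5.4) to (8.6, 6.6), the blue torus covered √(0.8² + 1.2²) ≈ 1.4 units.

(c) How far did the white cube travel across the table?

2.6

The white cube moved from about (2.1, 2.6) to (4.1, 4.2), a distance of √(2.0² + 1.6²) ≈ 2.6.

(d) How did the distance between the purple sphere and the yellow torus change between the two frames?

+0.3

They were about 3.5 units apart before and 3.8 after — 0.3 units further apart.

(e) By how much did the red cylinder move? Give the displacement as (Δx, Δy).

(-0.5, 0.0)

The red cylinder started near (8.9, 1.2) and ended near (8.4, 1.2).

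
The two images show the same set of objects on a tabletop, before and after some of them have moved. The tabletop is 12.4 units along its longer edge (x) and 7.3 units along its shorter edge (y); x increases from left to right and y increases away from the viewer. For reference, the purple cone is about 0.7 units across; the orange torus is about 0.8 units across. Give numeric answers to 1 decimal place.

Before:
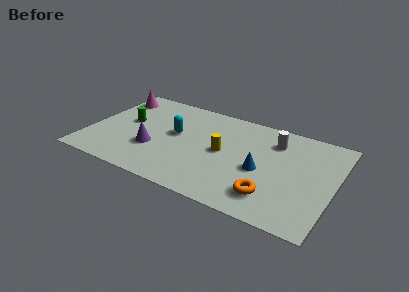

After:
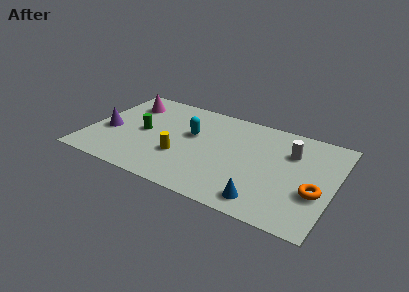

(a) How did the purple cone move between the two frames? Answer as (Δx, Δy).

(-2.4, 0.5)

The purple cone was at about (3.4, 2.5) and moved to about (1.0, 3.0).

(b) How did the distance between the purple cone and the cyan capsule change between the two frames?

+2.5

They were about 1.8 units apart before and 4.3 after — 2.5 units further apart.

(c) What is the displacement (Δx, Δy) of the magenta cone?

(0.8, -0.3)

The magenta cone started near (0.8, 5.9) and ended near (1.6, 5.6).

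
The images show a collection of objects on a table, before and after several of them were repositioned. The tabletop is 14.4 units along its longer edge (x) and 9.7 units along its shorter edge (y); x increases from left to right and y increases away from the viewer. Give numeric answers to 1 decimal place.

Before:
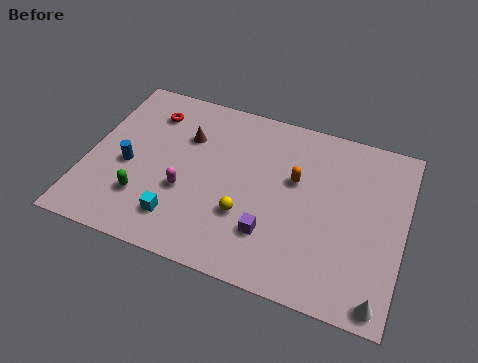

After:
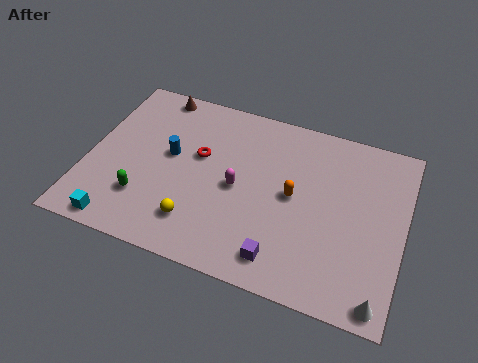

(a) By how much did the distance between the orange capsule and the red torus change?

-2.6

They were about 7.1 units apart before and 4.5 after — 2.6 units closer together.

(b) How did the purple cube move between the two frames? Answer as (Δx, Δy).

(0.6, -1.1)

The purple cube was at about (8.6, 2.6) and moved to about (9.2, 1.5).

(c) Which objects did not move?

the white cone and the green capsule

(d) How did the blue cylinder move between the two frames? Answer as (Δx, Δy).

(1.8, 1.2)

The blue cylinder was at about (1.9, 4.2) and moved to about (3.7, 5.4).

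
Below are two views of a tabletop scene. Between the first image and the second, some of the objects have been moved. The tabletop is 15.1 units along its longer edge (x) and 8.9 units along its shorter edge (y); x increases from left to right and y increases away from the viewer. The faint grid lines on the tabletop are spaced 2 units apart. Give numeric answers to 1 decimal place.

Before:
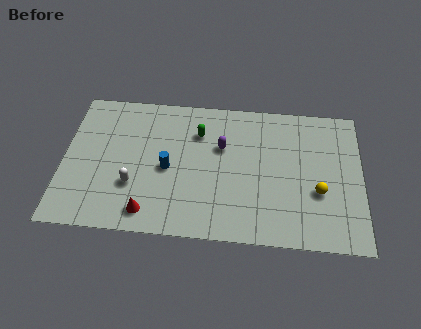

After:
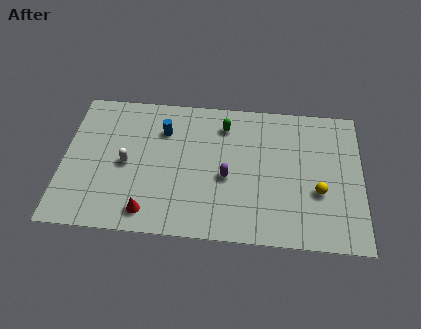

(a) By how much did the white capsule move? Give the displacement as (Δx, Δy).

(-0.4, 1.3)

From the two frames, the white capsule sits at roughly (3.6, 2.9) before and (3.2, 4.2) after.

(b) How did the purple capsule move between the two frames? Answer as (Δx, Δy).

(0.3, -1.9)

From the two frames, the purple capsule sits at roughly (8.0, 5.7) before and (8.3, 3.8) after.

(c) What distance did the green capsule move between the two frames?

1.4

The green capsule was near (6.8, 6.5) before and (8.1, 7.1) after, so it travelled √(1.3² + 0.6²) ≈ 1.4 units.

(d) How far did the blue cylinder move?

2.4

From (5.3, 4.1) to (5.0, 6.5), the blue cylinder covered √(0.3² + 2.4²) ≈ 2.4 units.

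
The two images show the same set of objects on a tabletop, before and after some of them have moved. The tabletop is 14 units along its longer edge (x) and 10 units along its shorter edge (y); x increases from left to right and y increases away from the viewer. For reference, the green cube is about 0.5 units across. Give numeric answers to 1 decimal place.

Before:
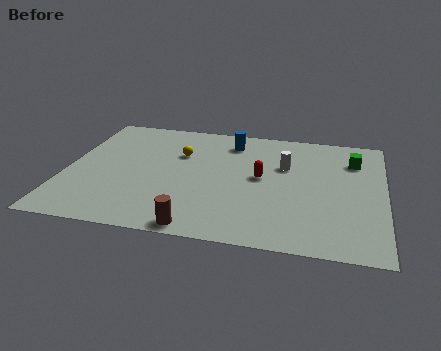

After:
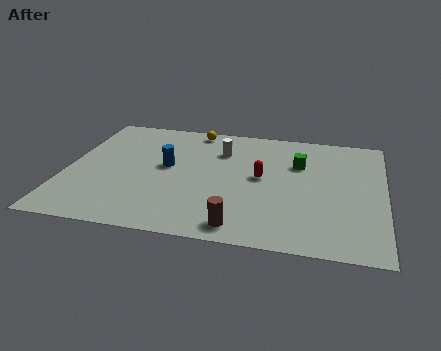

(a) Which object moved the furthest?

the blue cylinder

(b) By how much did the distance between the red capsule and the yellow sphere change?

+0.9

Before: roughly 4.0 units apart; after: 4.9. That's 0.9 units further apart.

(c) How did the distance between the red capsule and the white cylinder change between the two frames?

+1.2

The distance was about 1.6 in the first image and 2.8 in the second, so they moved 1.2 units further apart.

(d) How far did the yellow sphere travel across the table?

2.4

From (4.9, 6.7) to (5.4, 9.0), the yellow sphere covered √(0.5² + 2.3²) ≈ 2.4 units.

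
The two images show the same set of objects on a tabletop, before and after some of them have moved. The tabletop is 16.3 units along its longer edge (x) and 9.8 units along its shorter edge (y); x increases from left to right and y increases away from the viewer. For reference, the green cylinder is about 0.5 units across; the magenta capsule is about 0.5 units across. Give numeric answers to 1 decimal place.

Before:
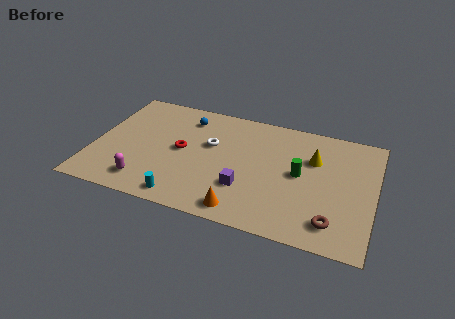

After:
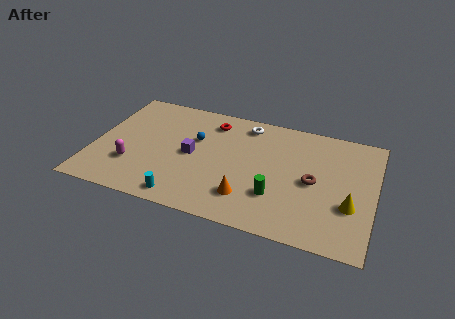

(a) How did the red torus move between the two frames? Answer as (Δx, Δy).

(1.5, 3.0)

The red torus was at about (5.1, 5.0) and moved to about (6.6, 8.0).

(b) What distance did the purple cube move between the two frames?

3.8

The purple cube was near (9.0, 3.0) before and (5.7, 4.8) after, so it travelled √(3.3² + 1.8²) ≈ 3.8 units.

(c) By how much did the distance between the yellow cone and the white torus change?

+2.1

The distance was about 6.0 in the first image and 8.1 in the second, so they moved 2.1 units further apart.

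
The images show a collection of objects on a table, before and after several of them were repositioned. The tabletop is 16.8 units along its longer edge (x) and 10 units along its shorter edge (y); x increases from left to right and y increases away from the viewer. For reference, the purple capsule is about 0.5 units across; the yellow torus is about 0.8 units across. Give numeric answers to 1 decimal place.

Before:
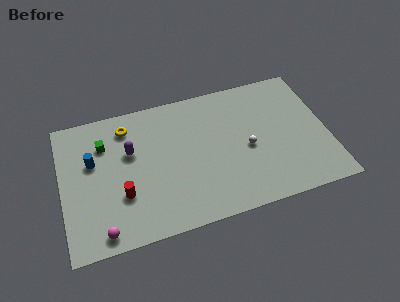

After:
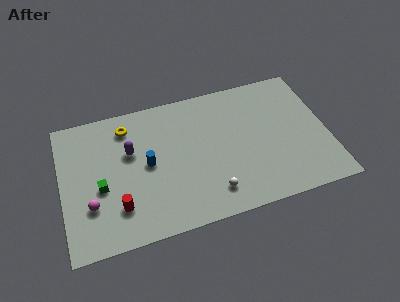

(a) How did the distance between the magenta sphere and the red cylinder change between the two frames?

-0.8

The distance was about 2.6 in the first image and 1.8 in the second, so they moved 0.8 units closer together.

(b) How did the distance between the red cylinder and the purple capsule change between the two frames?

+0.8

They were about 3.1 units apart before and 3.9 after — 0.8 units further apart.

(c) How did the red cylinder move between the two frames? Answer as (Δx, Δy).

(-0.3, -0.8)

The red cylinder started near (3.7, 3.3) and ended near (3.4, 2.5).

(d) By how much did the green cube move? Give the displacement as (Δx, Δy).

(-0.4, -3.1)

From the two frames, the green cube sits at roughly (2.8, 7.3) before and (2.4, 4.2) after.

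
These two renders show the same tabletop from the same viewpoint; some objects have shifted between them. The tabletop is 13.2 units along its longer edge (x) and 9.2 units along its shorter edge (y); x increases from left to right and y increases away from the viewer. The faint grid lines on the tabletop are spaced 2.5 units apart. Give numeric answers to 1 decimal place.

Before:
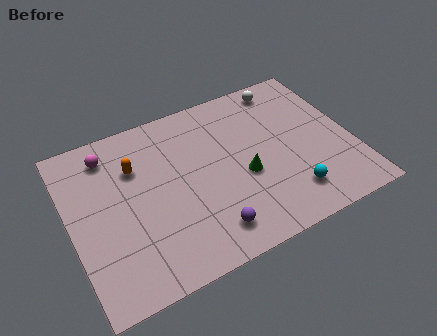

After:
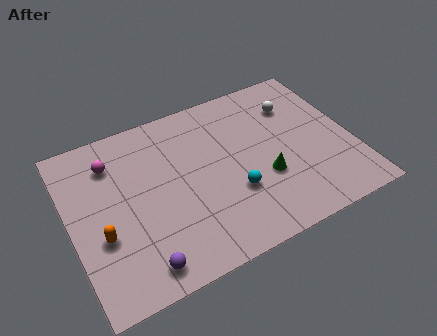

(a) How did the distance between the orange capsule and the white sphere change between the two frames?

+2.6

They were about 7.6 units apart before and 10.2 after — 2.6 units further apart.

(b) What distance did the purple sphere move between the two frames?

3.2

From (6.0, 1.6) to (2.8, 1.2), the purple sphere covered √(3.2² + 0.4²) ≈ 3.2 units.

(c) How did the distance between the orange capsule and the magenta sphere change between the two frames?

+2.2

They were about 1.6 units apart before and 3.8 after — 2.2 units further apart.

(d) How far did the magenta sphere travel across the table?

0.5

The magenta sphere was near (2.1, 7.6) before and (2.2, 7.1) after, so it travelled √(0.1² + 0.5²) ≈ 0.5 units.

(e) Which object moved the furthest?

the orange capsule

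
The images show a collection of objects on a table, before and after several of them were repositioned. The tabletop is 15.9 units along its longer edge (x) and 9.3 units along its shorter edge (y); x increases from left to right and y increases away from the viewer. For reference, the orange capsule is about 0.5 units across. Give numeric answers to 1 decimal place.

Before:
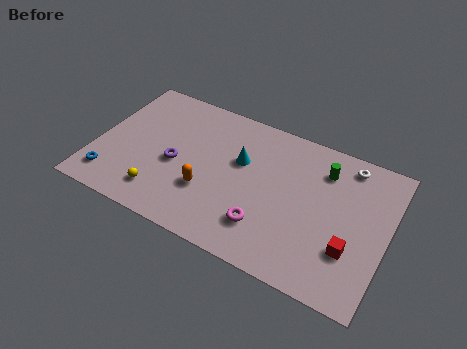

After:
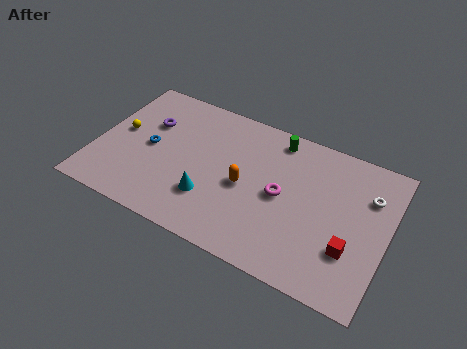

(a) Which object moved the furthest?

the yellow sphere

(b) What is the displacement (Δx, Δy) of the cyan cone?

(-1.3, -3.1)

From the two frames, the cyan cone sits at roughly (7.8, 5.8) before and (6.5, 2.7) after.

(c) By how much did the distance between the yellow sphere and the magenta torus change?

+3.3

Before: roughly 5.7 units apart; after: 9.0. That's 3.3 units further apart.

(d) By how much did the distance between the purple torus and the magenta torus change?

+2.3

The distance was about 5.5 in the first image and 7.8 in the second, so they moved 2.3 units further apart.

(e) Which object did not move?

the red cube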